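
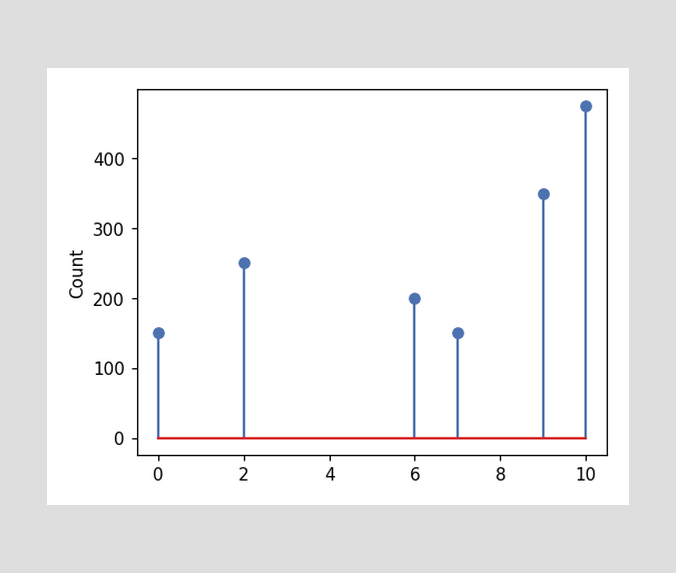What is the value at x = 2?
The stem at x=2 reaches 250.

250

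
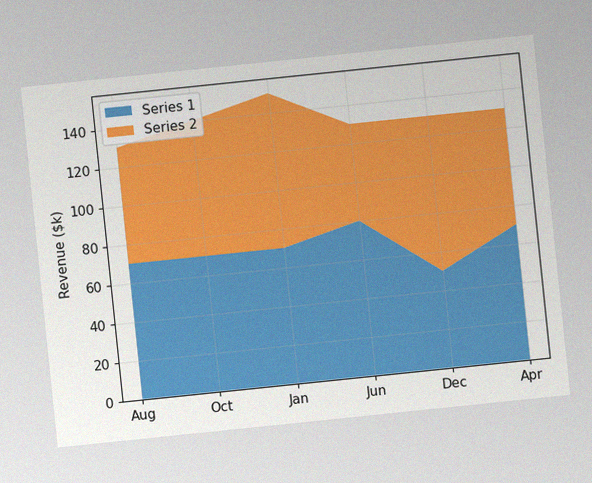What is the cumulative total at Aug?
The chart is tilted about 6° counter-clockwise, with some photo noise. The stacked total at Aug reaches $130k.

$130k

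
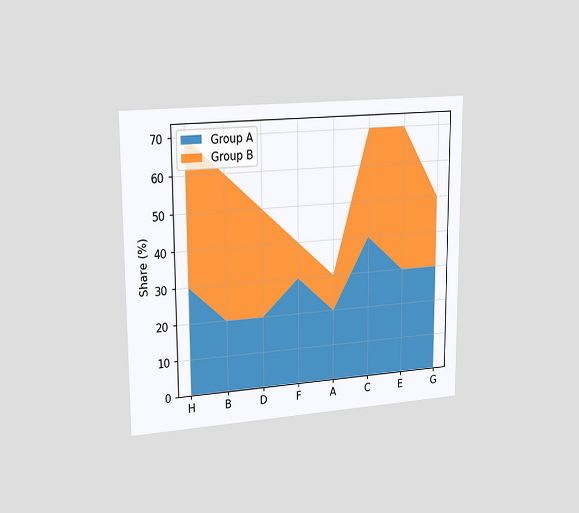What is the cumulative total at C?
The chart is viewed slightly from the left. The stacked total at C reaches 70%.

70%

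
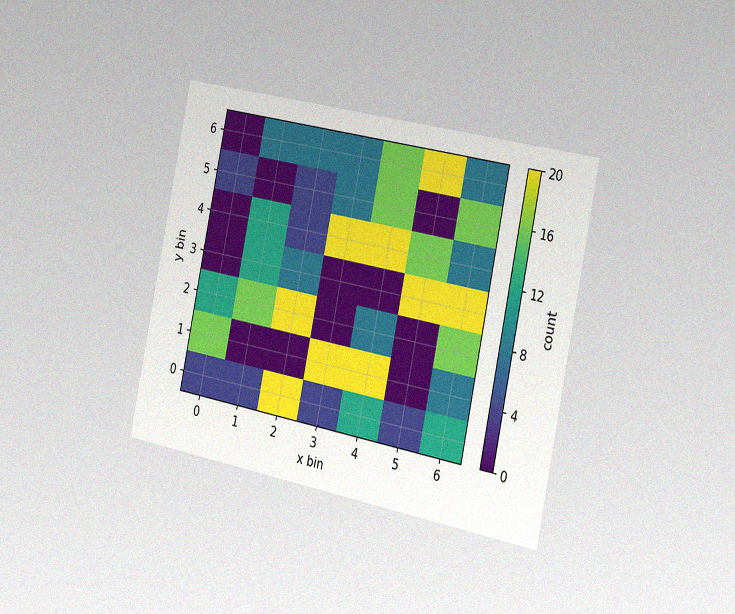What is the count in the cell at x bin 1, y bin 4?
12

The chart is tilted about 12° clockwise and viewed slightly from the right, with some photo noise. Matching the cell (1, 4) against the colorbar gives 12.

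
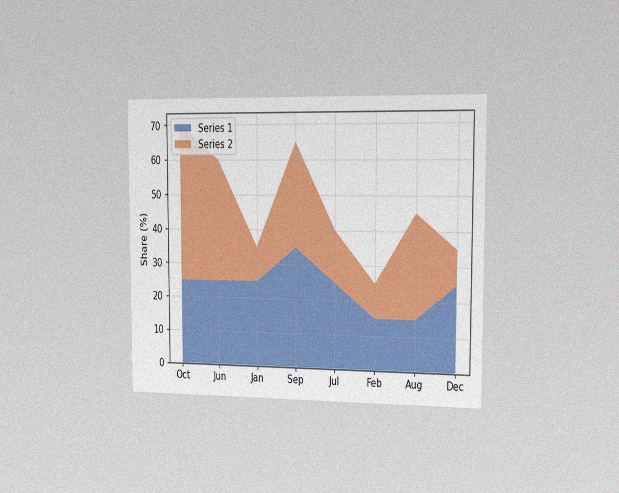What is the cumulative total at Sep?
65%

The chart is viewed slightly from the right, with some photo noise. The stacked total at Sep reaches 65%.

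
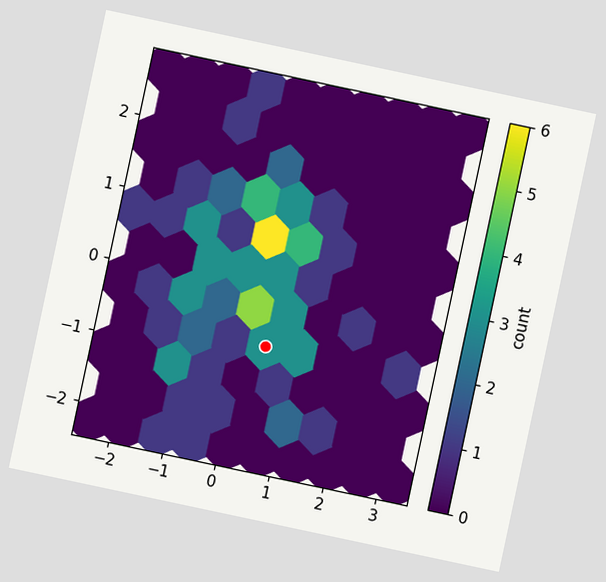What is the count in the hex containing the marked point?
The chart is tilted about 12° clockwise. The marked hex reads 3 on the colorbar.

3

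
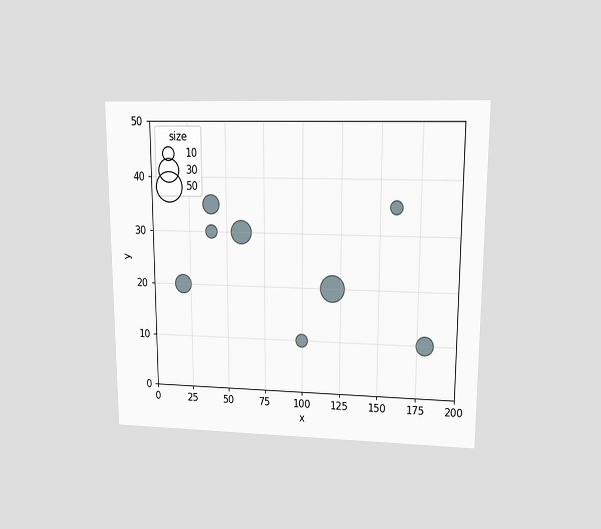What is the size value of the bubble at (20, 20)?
20

The chart is viewed at a slight angle. Matching the bubble at (20, 20) against the size legend gives 20.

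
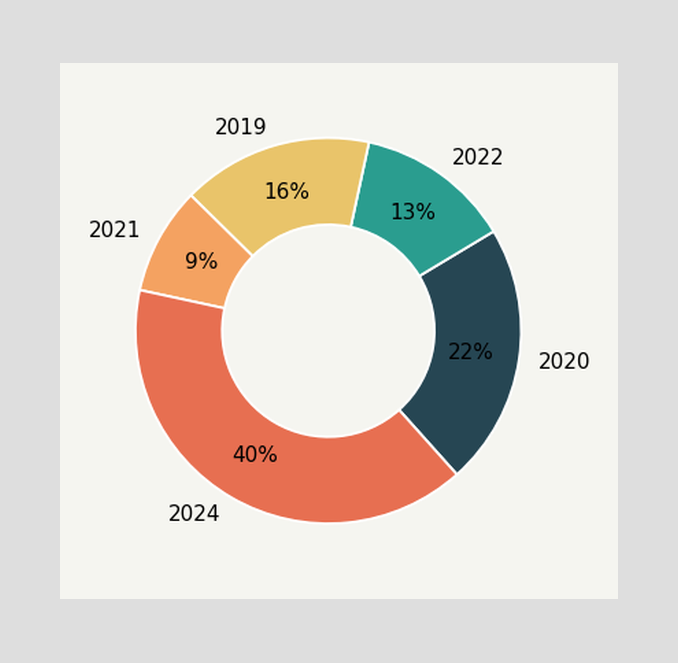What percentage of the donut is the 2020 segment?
The 2020 segment takes up 22% of the ring.

22%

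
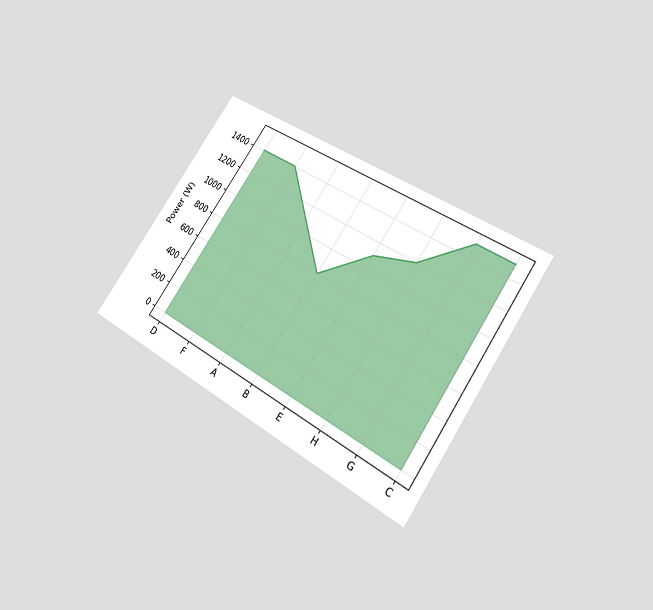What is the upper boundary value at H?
The chart is tilted about 34° clockwise and viewed at a slight angle. At H the upper boundary is at 1200W.

1200W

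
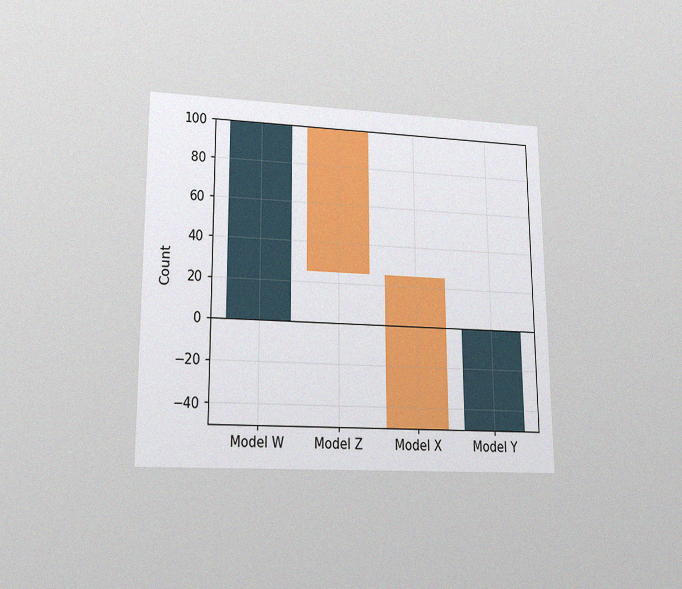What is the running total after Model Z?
The chart is viewed at a slight angle, with some photo noise. After Model Z the running total reaches 25.

25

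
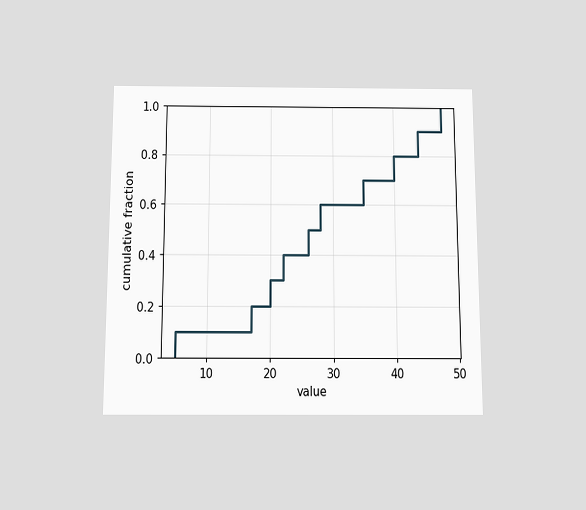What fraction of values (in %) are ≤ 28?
60%

The chart is viewed slightly from below. At x=28 the ECDF step is at 60%.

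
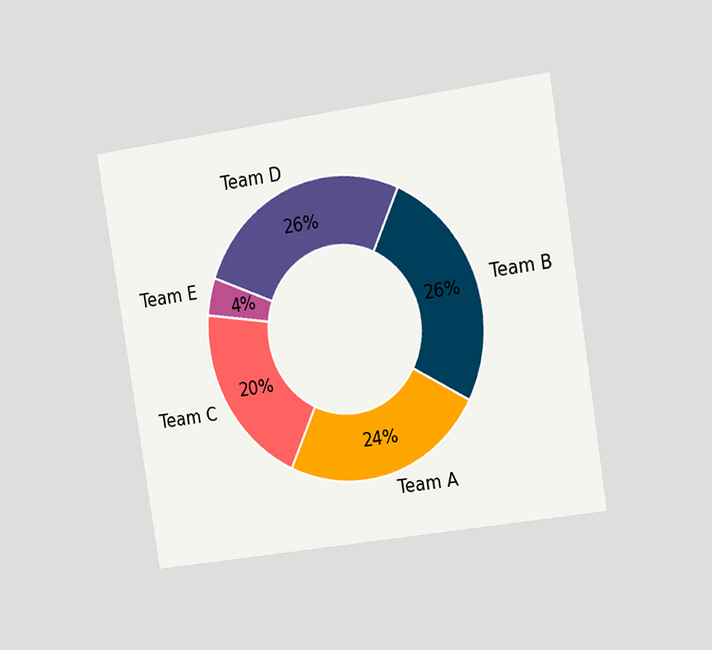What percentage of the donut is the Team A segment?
24%

The chart is tilted about 9° counter-clockwise and viewed slightly from the right. The Team A segment takes up 24% of the ring.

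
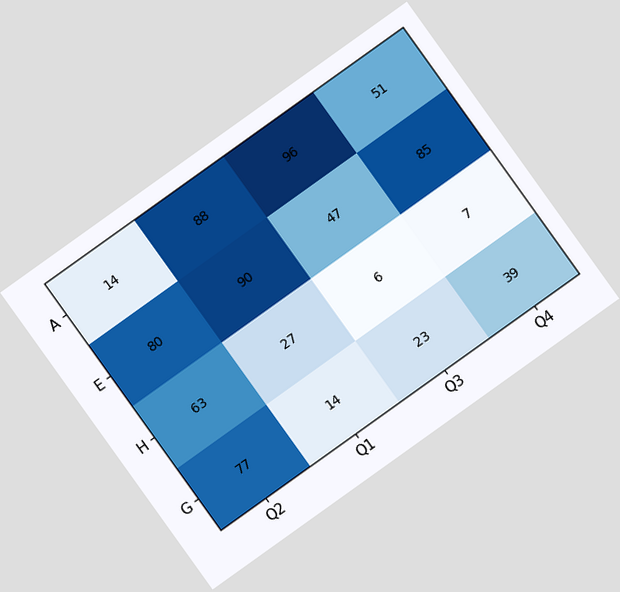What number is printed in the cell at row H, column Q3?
6

The chart is tilted about 36° counter-clockwise. The (H, Q3) cell reads 6.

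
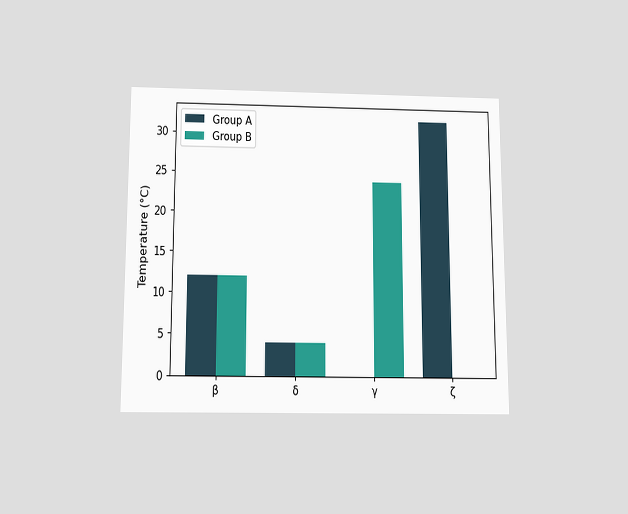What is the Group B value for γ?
The chart is viewed slightly from below. The Group B bar at γ reaches 24°C on the y-axis.

24°C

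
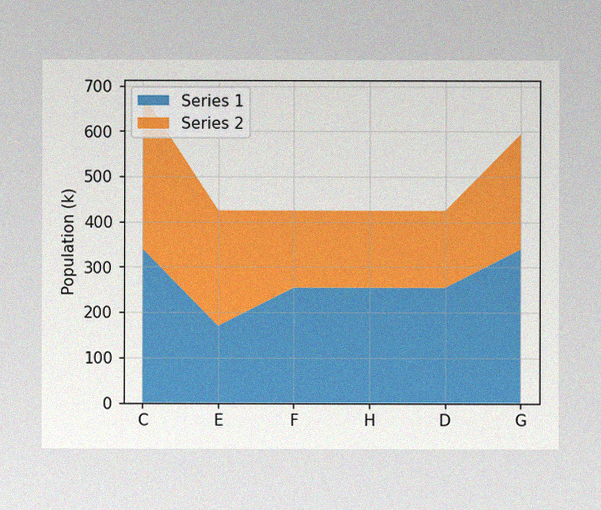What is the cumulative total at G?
The image has some photo noise and uneven lighting. The stacked total at G reaches 595k.

595k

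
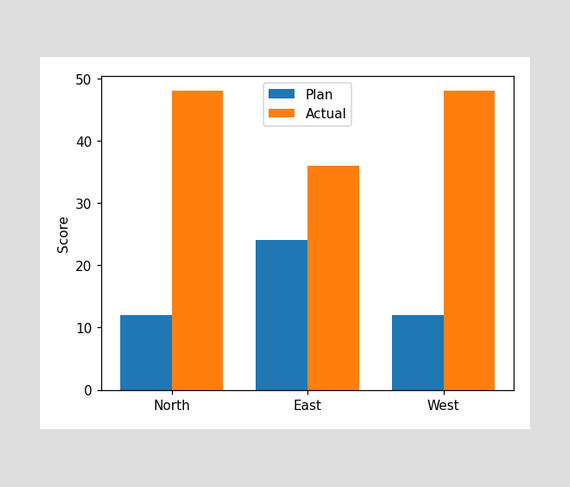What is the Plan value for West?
The Plan bar at West reaches 12 on the y-axis.

12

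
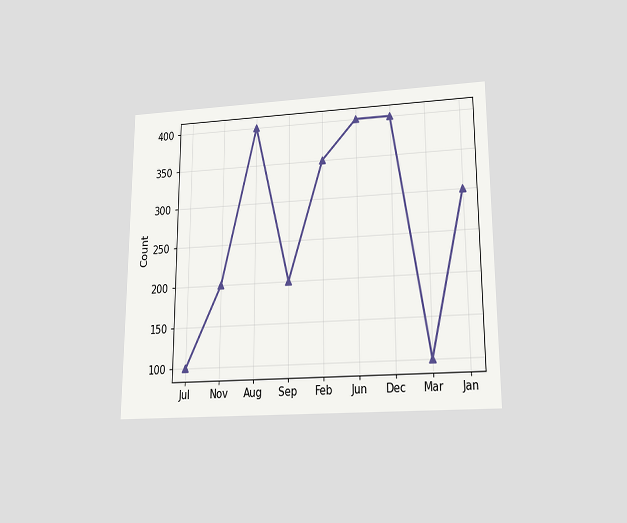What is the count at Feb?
350

The chart is viewed slightly from below. At Feb, the line is at 350.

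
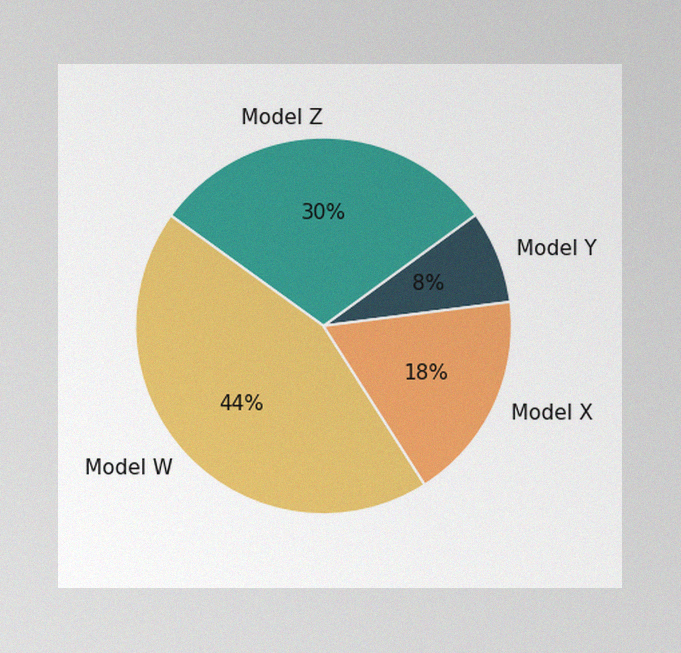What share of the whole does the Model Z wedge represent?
The image has some photo noise and uneven lighting. The Model Z slice takes up 30% of the pie.

30%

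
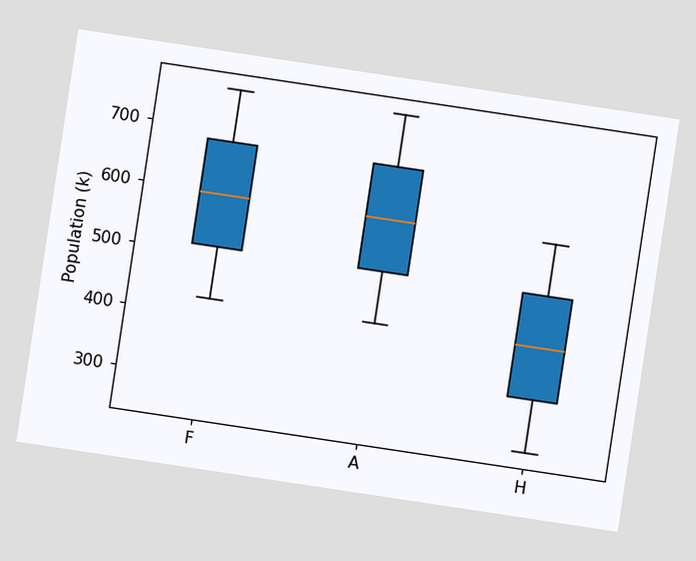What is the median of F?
The chart is tilted about 9° clockwise. The median line in the F box sits at 595k.

595k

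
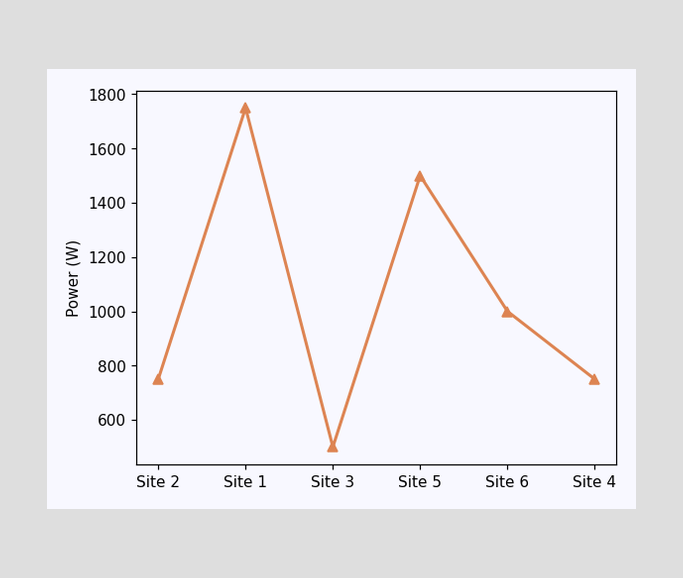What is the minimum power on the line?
The lowest point is at Site 3, and reading across to the y-axis gives 500W.

500W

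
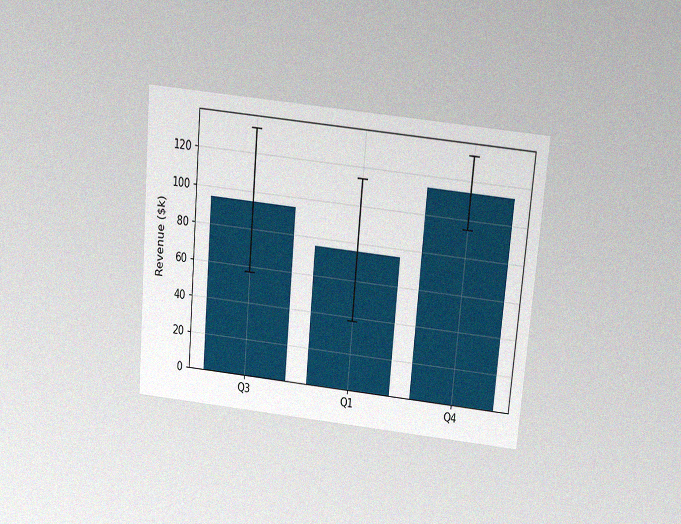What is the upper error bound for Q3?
$133k

The chart is tilted about 5° clockwise and viewed slightly from above, with some photo noise. The Q3 bar's upper whisker reaches $133k.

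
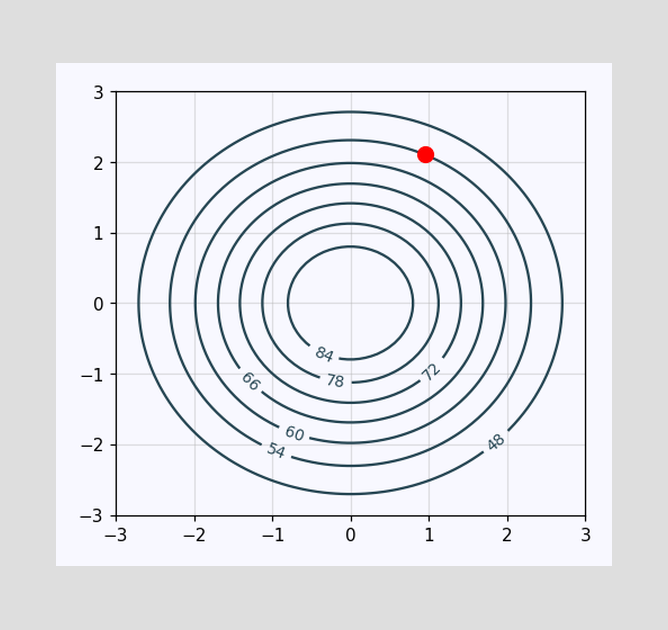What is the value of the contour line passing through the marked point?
54

The marked point sits on the contour labelled 54.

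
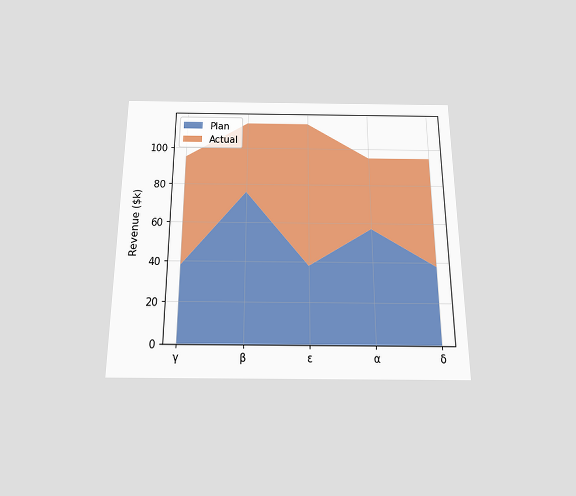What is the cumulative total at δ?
The chart is viewed slightly from below. The stacked total at δ reaches $95k.

$95k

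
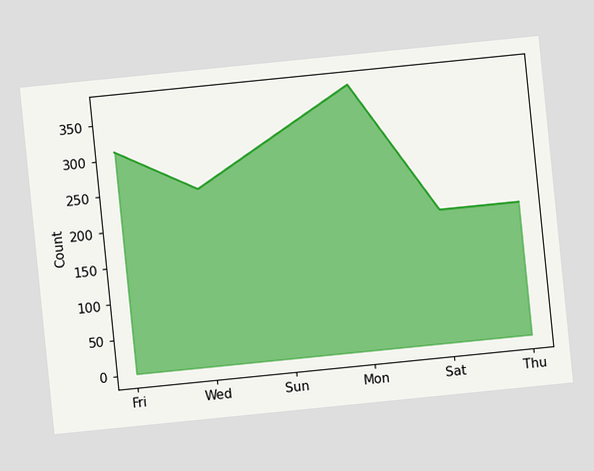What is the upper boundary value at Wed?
248

The chart is tilted about 6° counter-clockwise. At Wed the upper boundary is at 248.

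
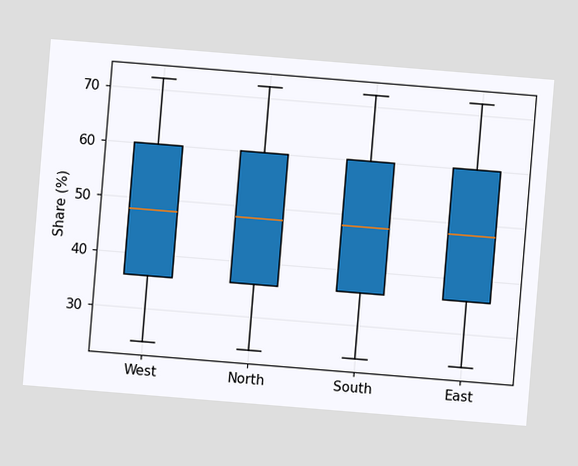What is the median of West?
48%

The chart is tilted about 5° clockwise. The median line in the West box sits at 48%.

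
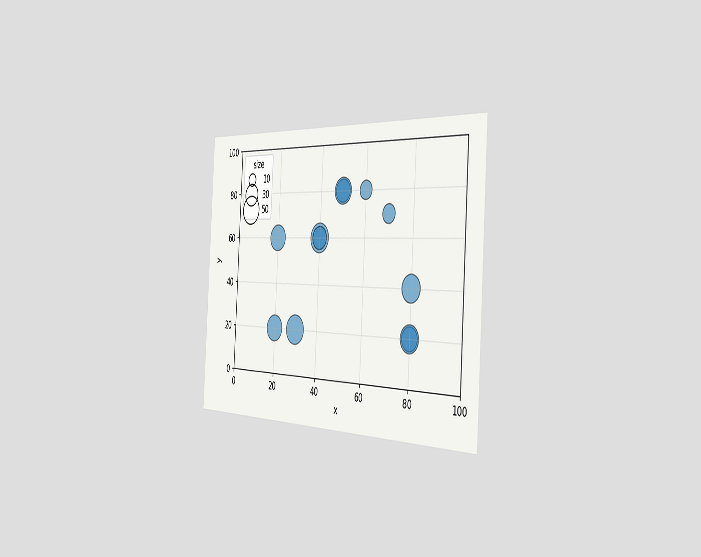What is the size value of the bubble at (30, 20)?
The chart is tilted about 4° clockwise and viewed slightly from the right. Matching the bubble at (30, 20) against the size legend gives 50.

50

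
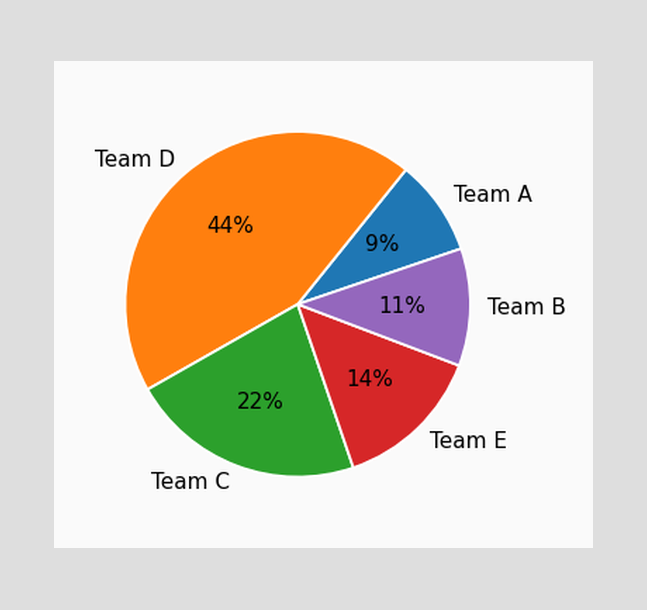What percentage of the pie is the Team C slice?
The Team C slice takes up 22% of the pie.

22%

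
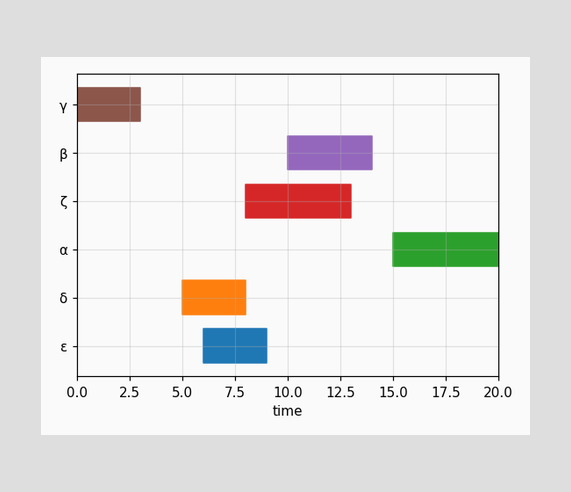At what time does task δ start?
The δ bar begins at t=5.

5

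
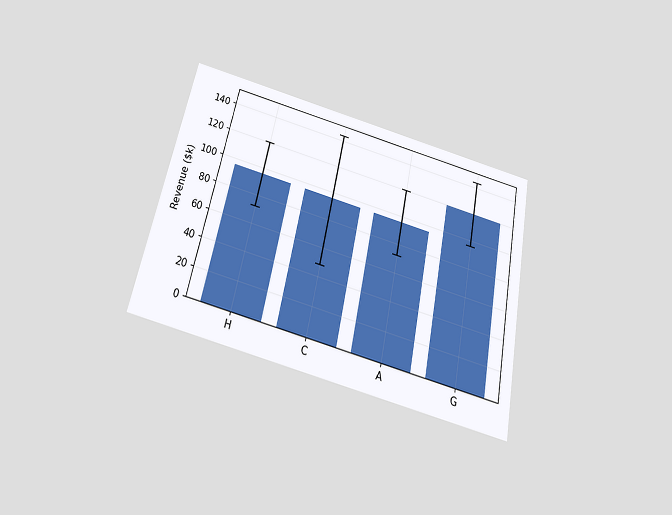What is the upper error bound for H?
$120k

The chart is tilted about 12° clockwise and viewed slightly from below. The H bar's upper whisker reaches $120k.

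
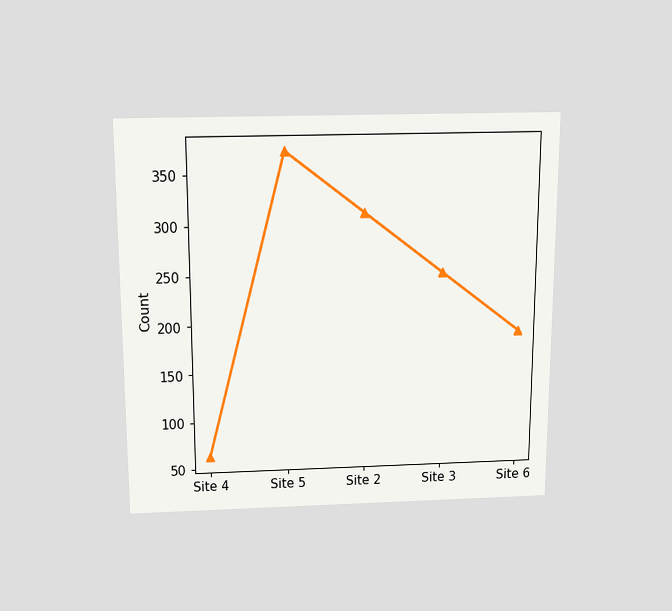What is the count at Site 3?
248

The chart is viewed slightly from above. At Site 3, the line is at 248.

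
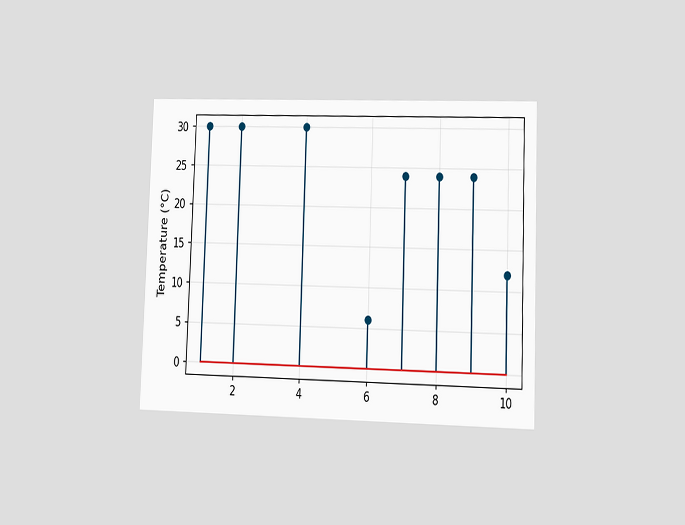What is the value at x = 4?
30°C

The chart is tilted about 2° clockwise and viewed at a slight angle. The stem at x=4 reaches 30°C.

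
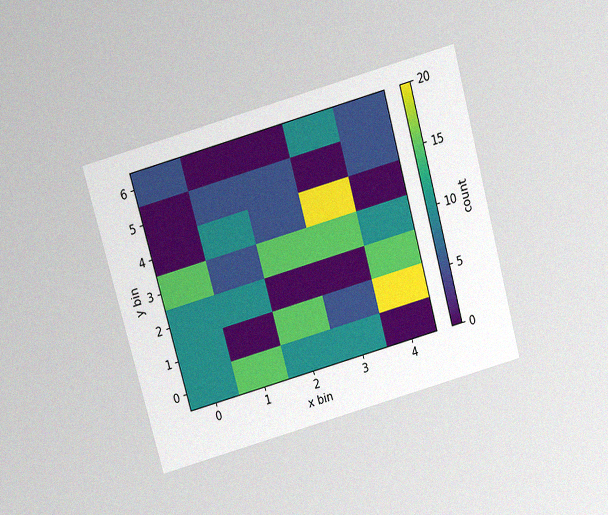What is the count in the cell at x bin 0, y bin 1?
The chart is tilted about 15° counter-clockwise and viewed slightly from above, with some photo noise. Matching the cell (0, 1) against the colorbar gives 10.

10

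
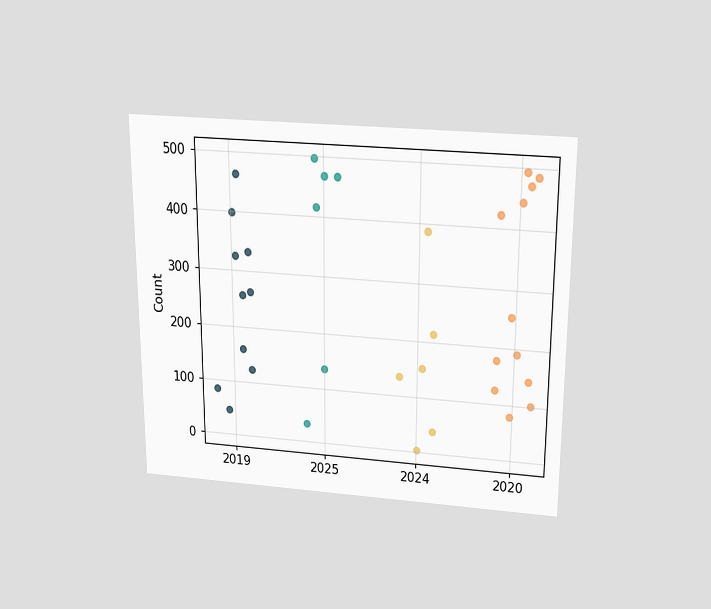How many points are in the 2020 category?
12

The chart is viewed slightly from above. Counting the markers in the 2020 column gives 12.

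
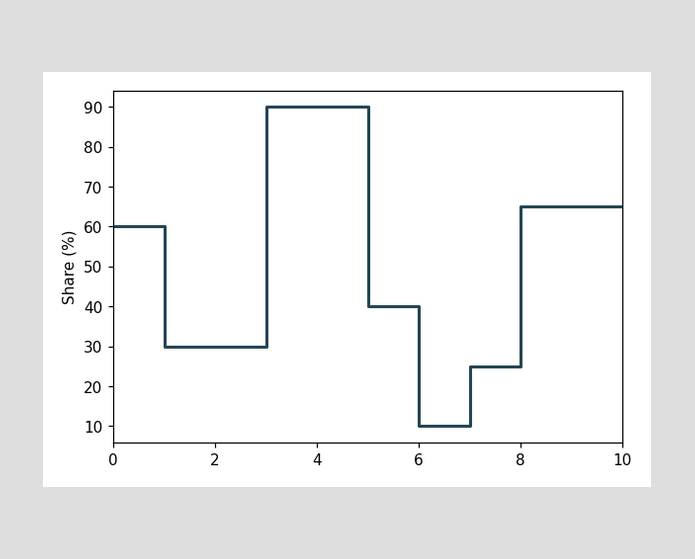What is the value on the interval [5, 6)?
On [5, 6) the step sits at 40%.

40%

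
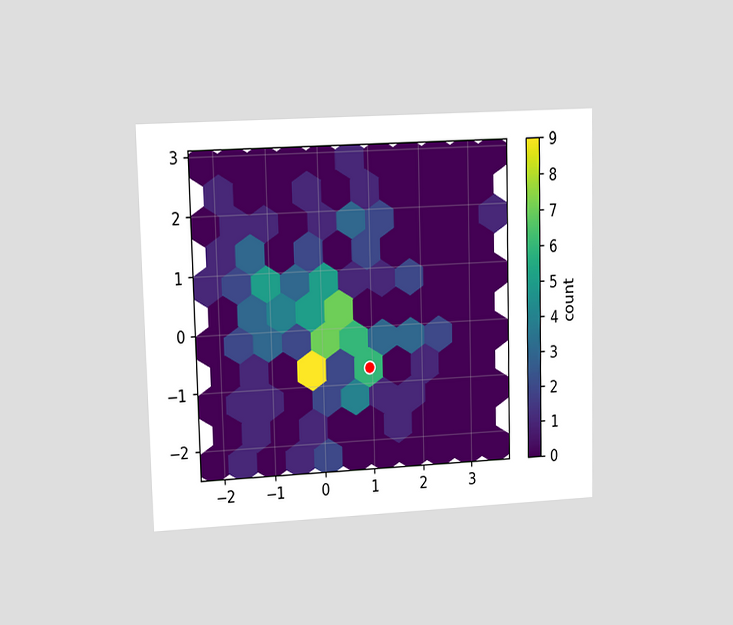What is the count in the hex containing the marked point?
6

The chart is viewed at a slight angle. The marked hex reads 6 on the colorbar.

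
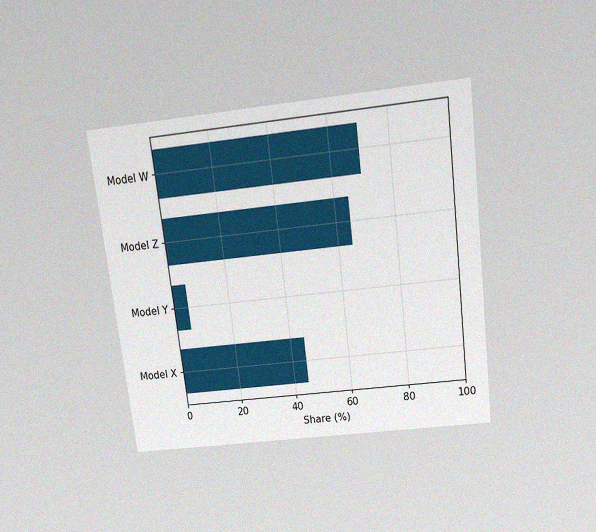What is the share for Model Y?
The chart is tilted about 7° counter-clockwise and viewed slightly from above, with some photo noise. Reading along the chart's x-axis, the Model Y bar reaches 5%.

5%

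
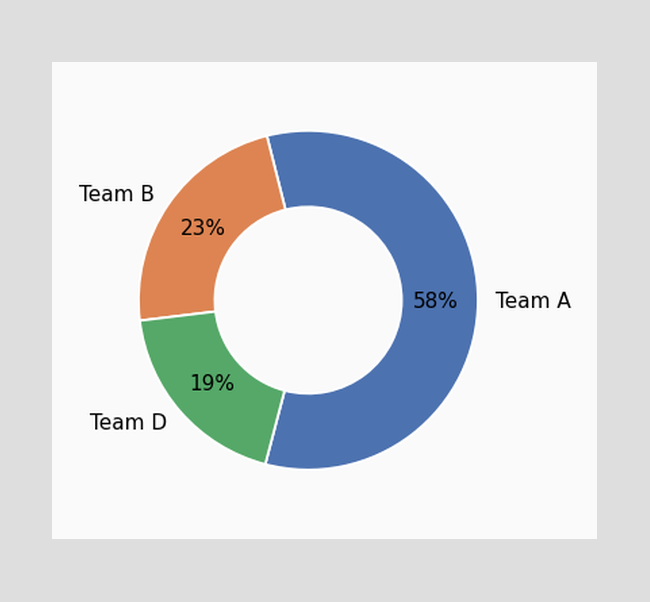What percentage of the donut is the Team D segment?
The Team D segment takes up 19% of the ring.

19%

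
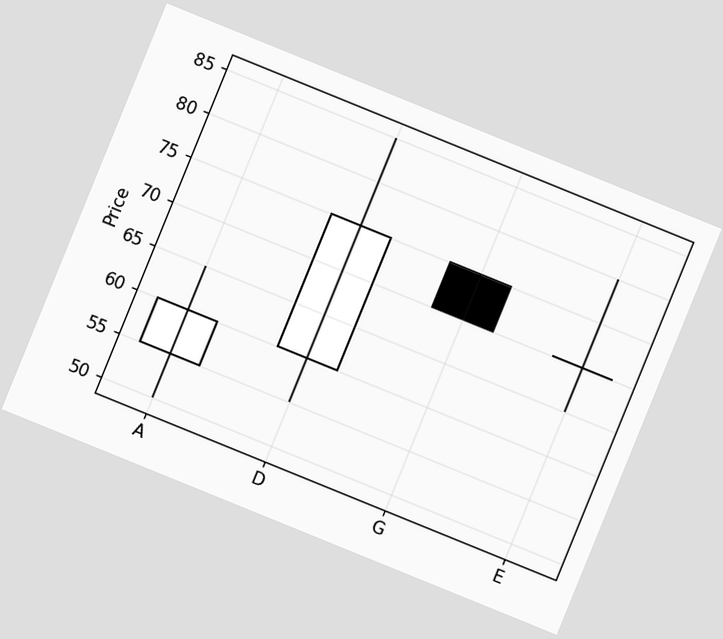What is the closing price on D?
75

The chart is tilted about 22° clockwise. The D candle closes at 75.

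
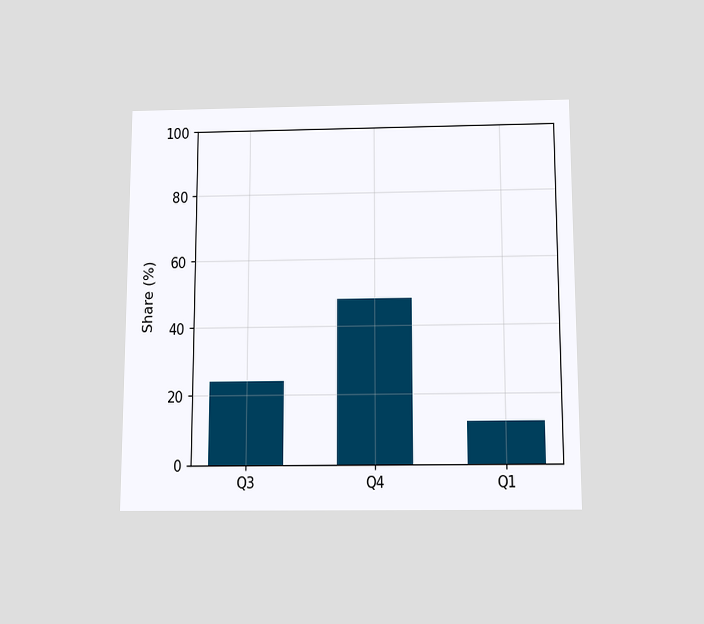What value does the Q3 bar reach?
24%

The chart is viewed slightly from below. Reading along the chart's y-axis, the Q3 bar reaches 24%.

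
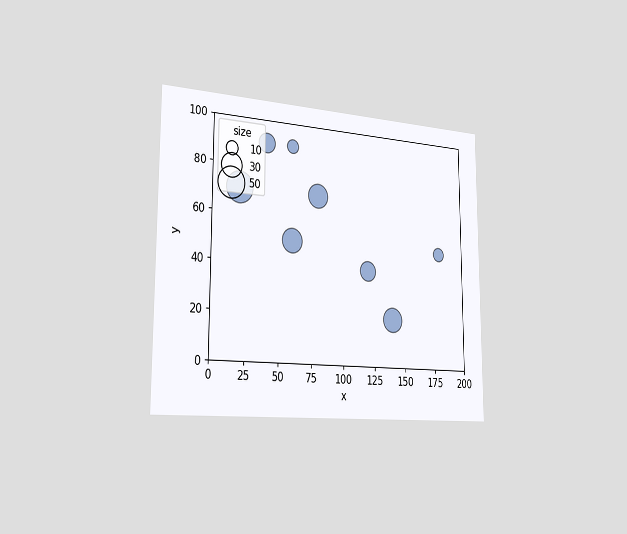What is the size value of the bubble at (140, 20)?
The chart is viewed slightly from the left. Matching the bubble at (140, 20) against the size legend gives 30.

30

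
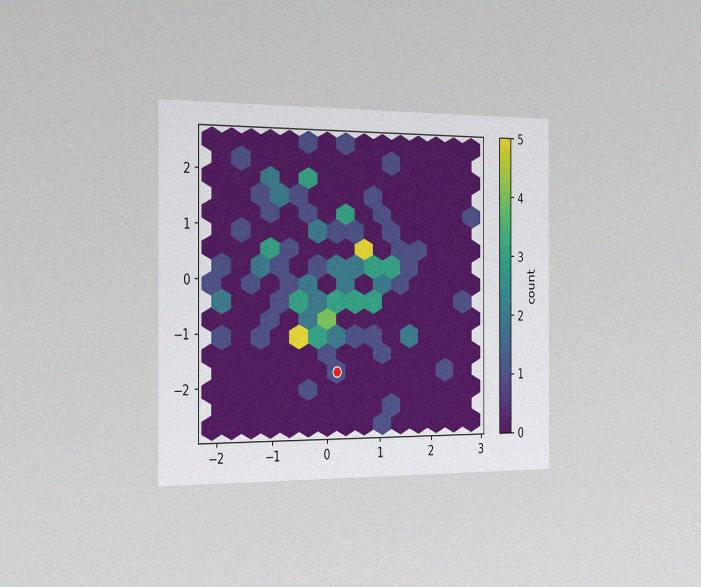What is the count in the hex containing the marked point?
1

The chart is viewed slightly from the left, with some photo noise. The marked hex reads 1 on the colorbar.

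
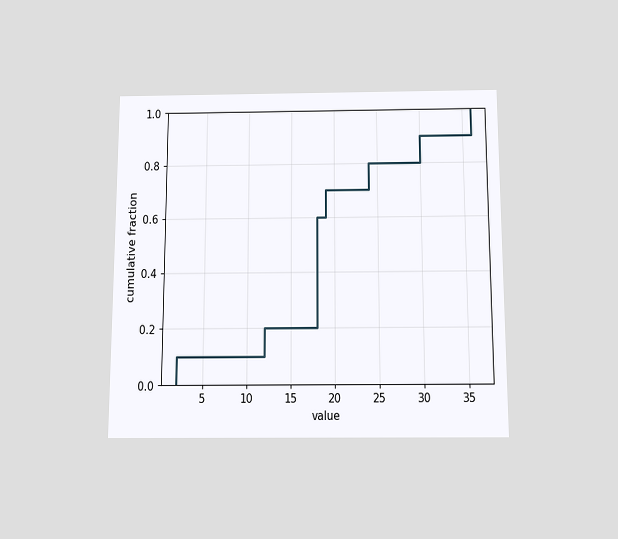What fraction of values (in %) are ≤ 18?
60%

The chart is viewed slightly from below. At x=18 the ECDF step is at 60%.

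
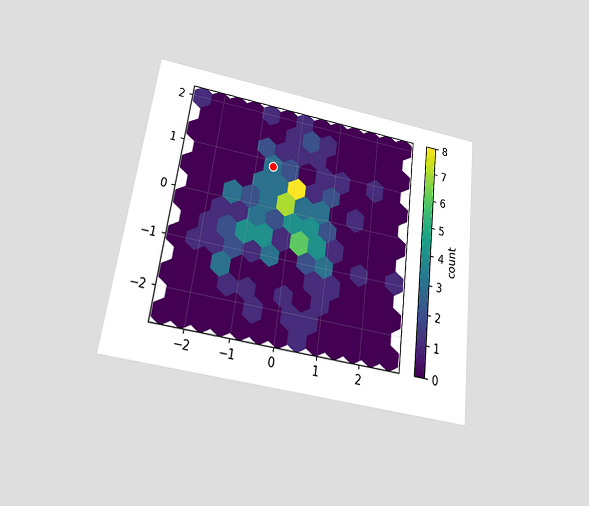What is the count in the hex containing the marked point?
The chart is tilted about 7° clockwise and viewed slightly from below. The marked hex reads 3 on the colorbar.

3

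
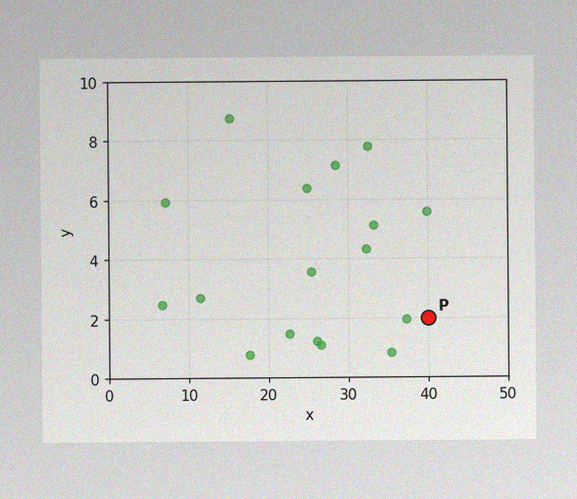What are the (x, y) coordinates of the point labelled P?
(40, 2)

The image has some photo noise and uneven lighting. Following the gridlines from P to each axis, P sits at (40, 2).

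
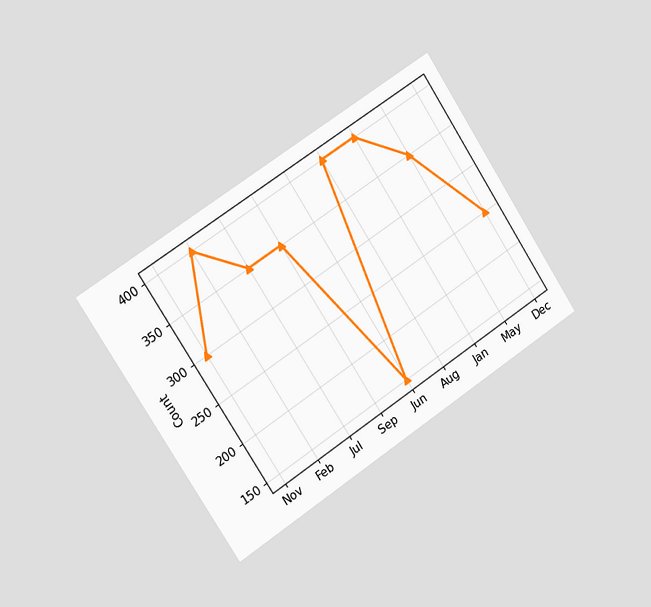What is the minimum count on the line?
150

The chart is tilted about 33° counter-clockwise and viewed slightly from the left. The lowest point is at Jun, and reading across to the y-axis gives 150.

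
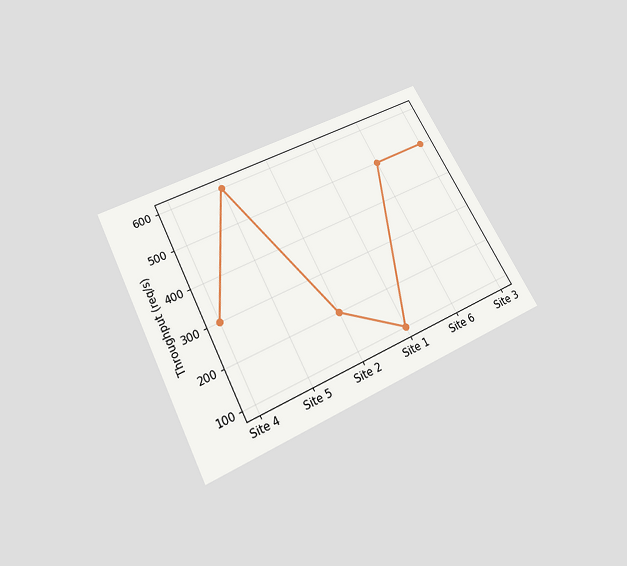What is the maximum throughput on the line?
The chart is tilted about 27° counter-clockwise and viewed slightly from below. The highest point is at Site 5, and reading across to the y-axis gives 600req/s.

600req/s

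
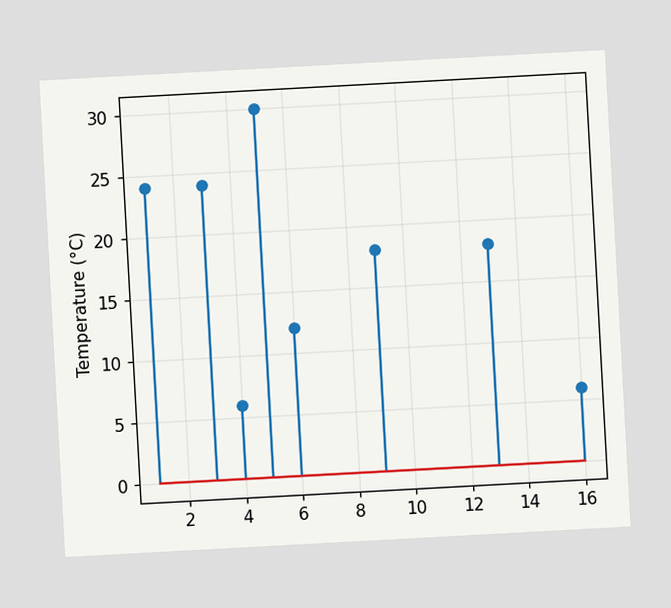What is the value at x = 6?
The chart is tilted about 3° counter-clockwise. The stem at x=6 reaches 12°C.

12°C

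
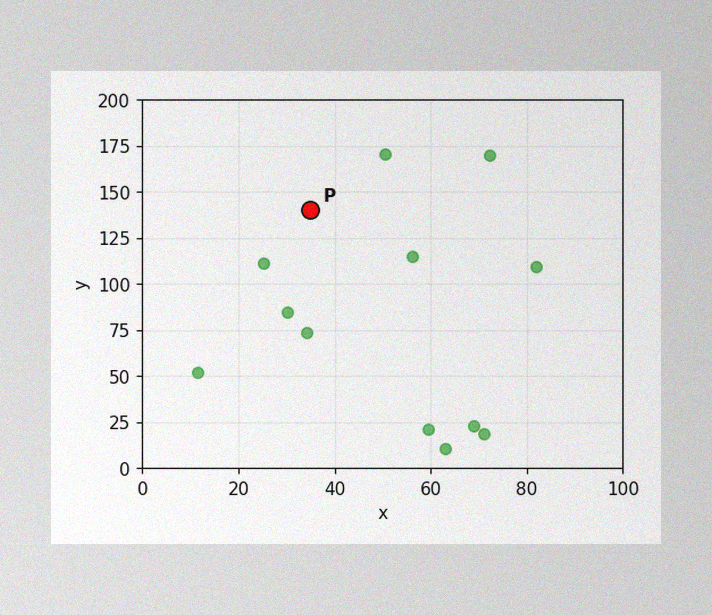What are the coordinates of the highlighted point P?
The image has some photo noise and uneven lighting. Following the gridlines from P to each axis, P sits at (35, 140).

(35, 140)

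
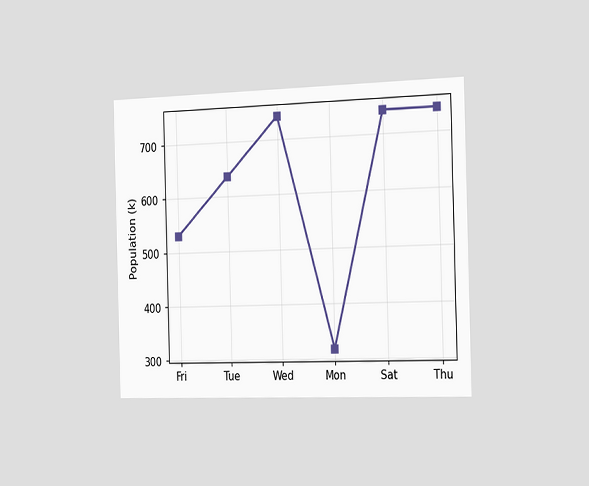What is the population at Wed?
742k

The chart is viewed slightly from the right. At Wed, the line is at 742k.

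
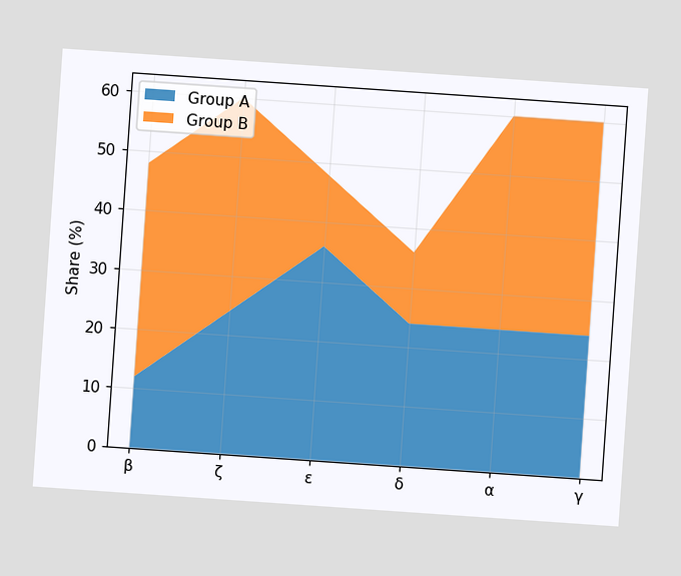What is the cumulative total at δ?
36%

The chart is tilted about 4° clockwise. The stacked total at δ reaches 36%.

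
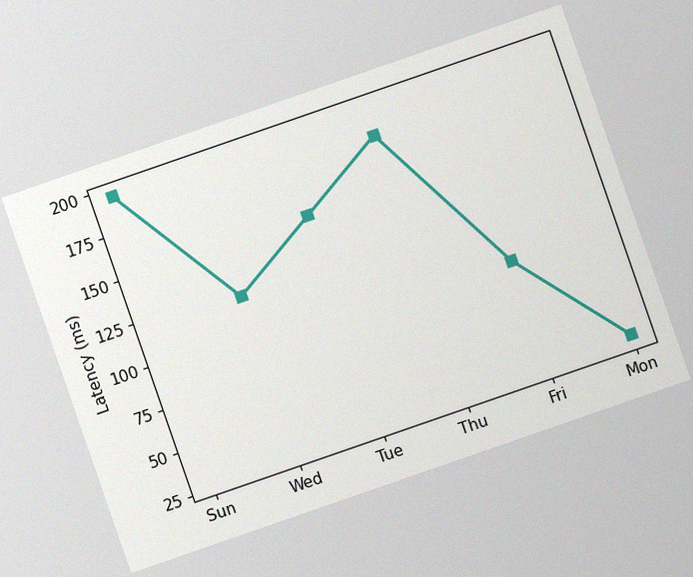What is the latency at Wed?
The chart is tilted about 19° counter-clockwise, with some photo noise. At Wed, the line is at 120ms.

120ms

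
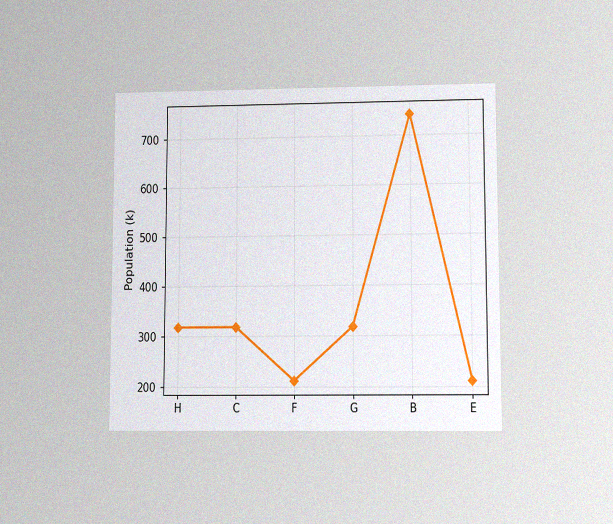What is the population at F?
The chart is viewed at a slight angle, with some photo noise. At F, the line is at 212k.

212k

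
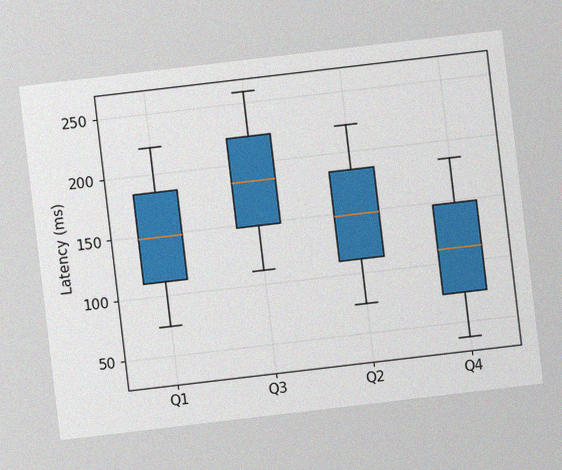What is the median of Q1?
148ms

The chart is tilted about 7° counter-clockwise, with some photo noise. The median line in the Q1 box sits at 148ms.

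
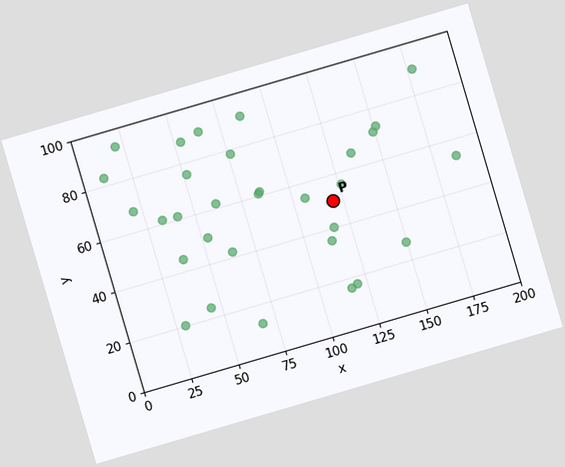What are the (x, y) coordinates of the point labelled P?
The chart is tilted about 16° counter-clockwise. Following the gridlines from P to each axis, P sits at (120, 50).

(120, 50)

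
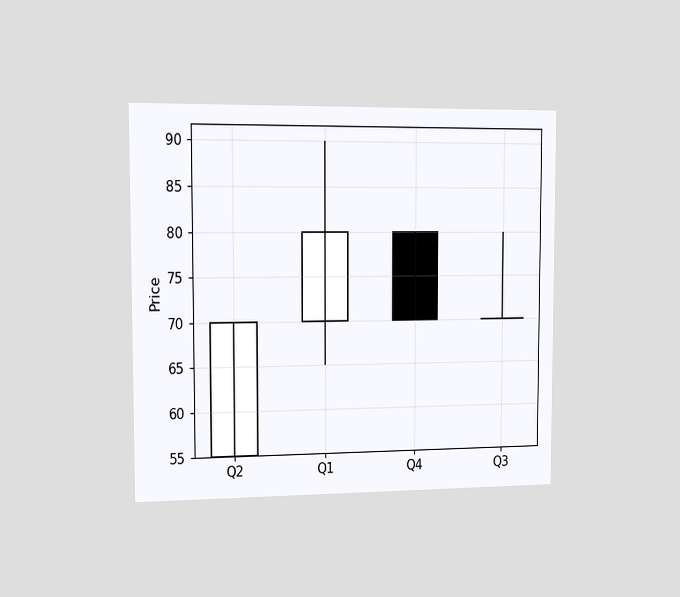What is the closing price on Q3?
70

The chart is viewed slightly from the left. The Q3 candle closes at 70.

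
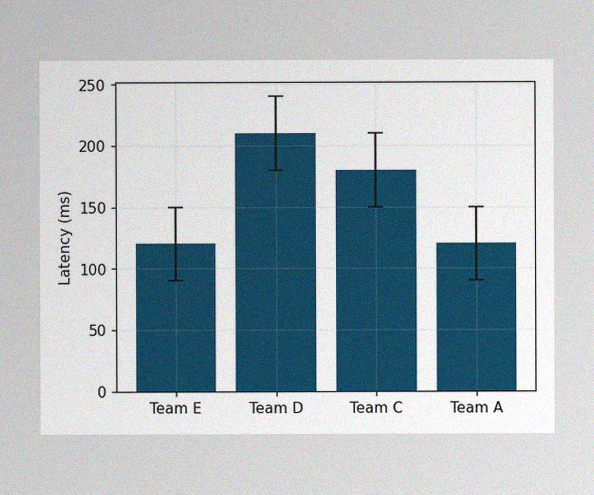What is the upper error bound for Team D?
The image has some photo noise and uneven lighting. The Team D bar's upper whisker reaches 240ms.

240ms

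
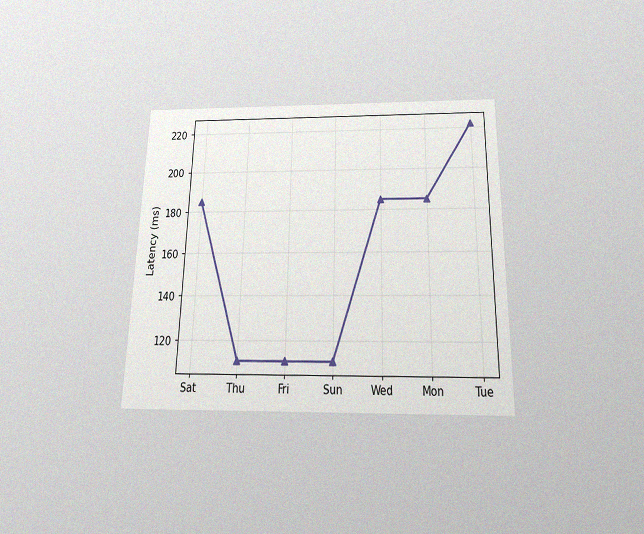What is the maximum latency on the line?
222ms

The chart is viewed slightly from below, with some photo noise. The highest point is at Tue, and reading across to the y-axis gives 222ms.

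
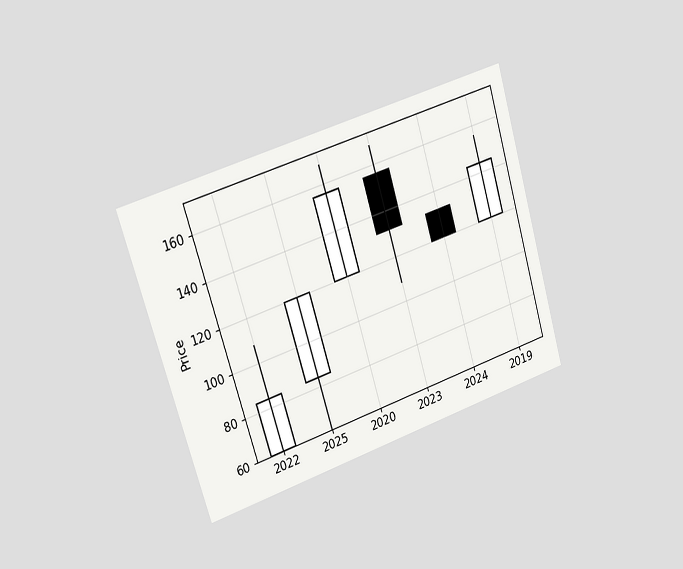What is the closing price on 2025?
The chart is tilted about 17° counter-clockwise and viewed slightly from the left. The 2025 candle closes at 120.

120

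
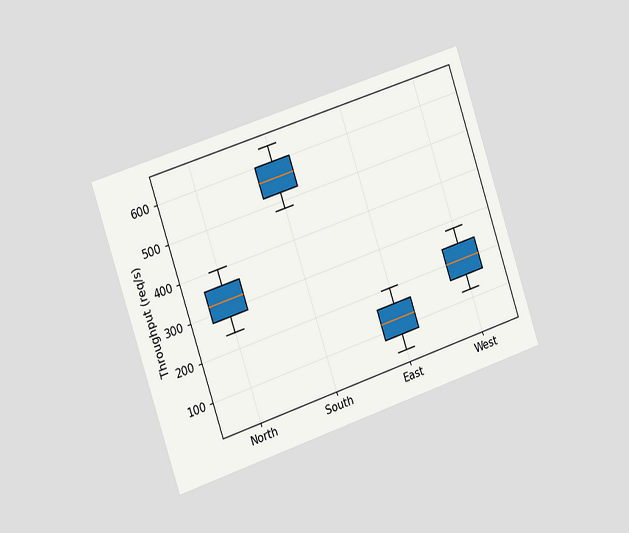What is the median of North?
The chart is tilted about 18° counter-clockwise and viewed slightly from the left. The median line in the North box sits at 320req/s.

320req/s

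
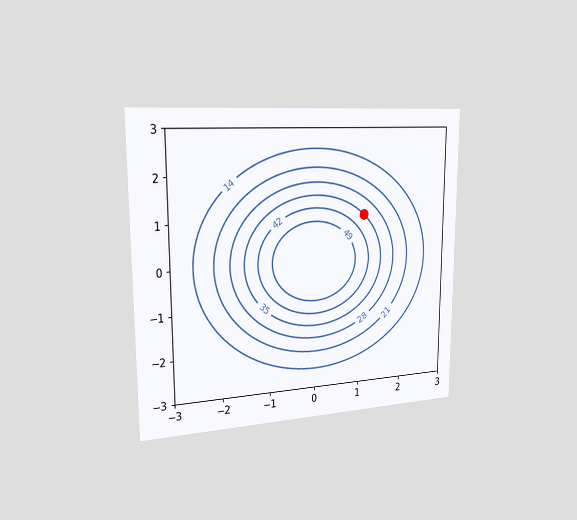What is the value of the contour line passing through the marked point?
35

The chart is viewed slightly from the left. The marked point sits on the contour labelled 35.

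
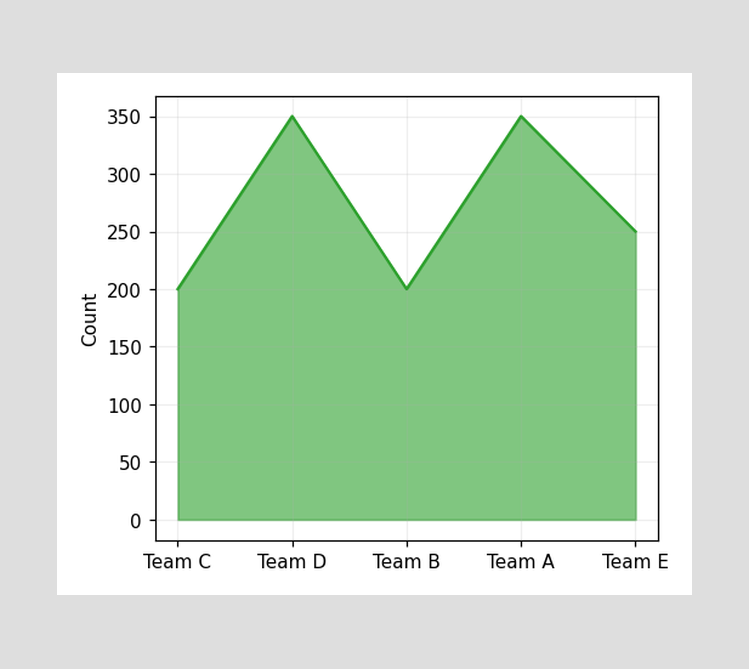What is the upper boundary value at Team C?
At Team C the upper boundary is at 200.

200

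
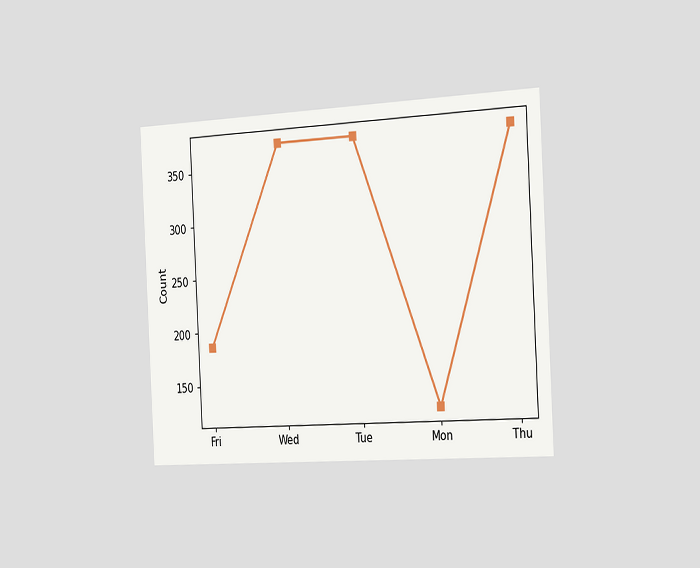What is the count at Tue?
The chart is tilted about 3° counter-clockwise and viewed slightly from the right. At Tue, the line is at 372.

372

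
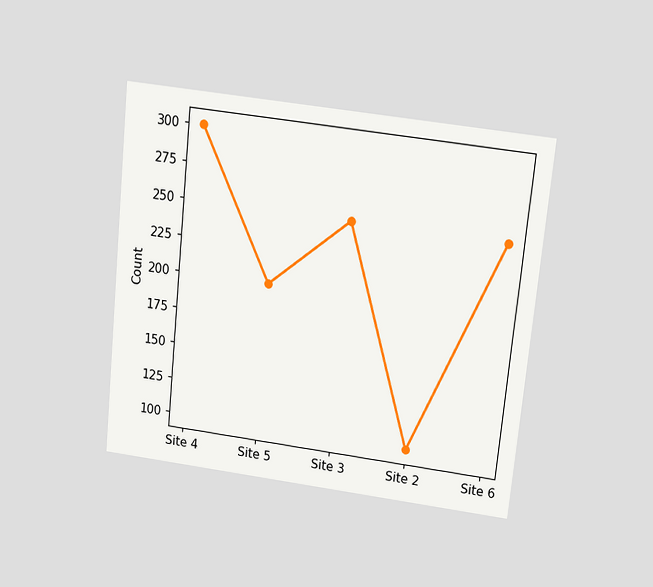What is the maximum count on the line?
The chart is tilted about 6° clockwise and viewed slightly from above. The highest point is at Site 4, and reading across to the y-axis gives 300.

300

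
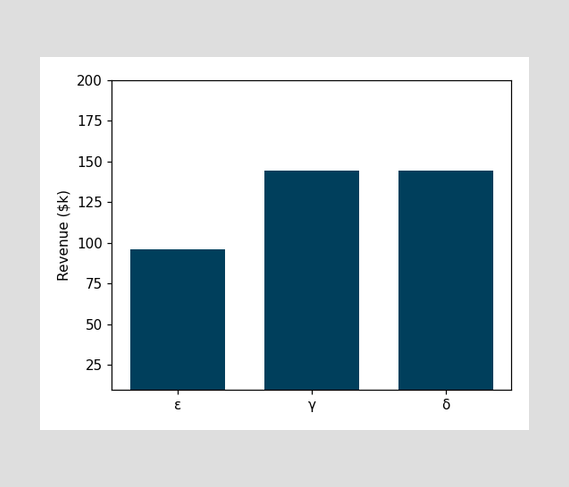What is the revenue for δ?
Reading along the chart's y-axis, the δ bar reaches $144k.

$144k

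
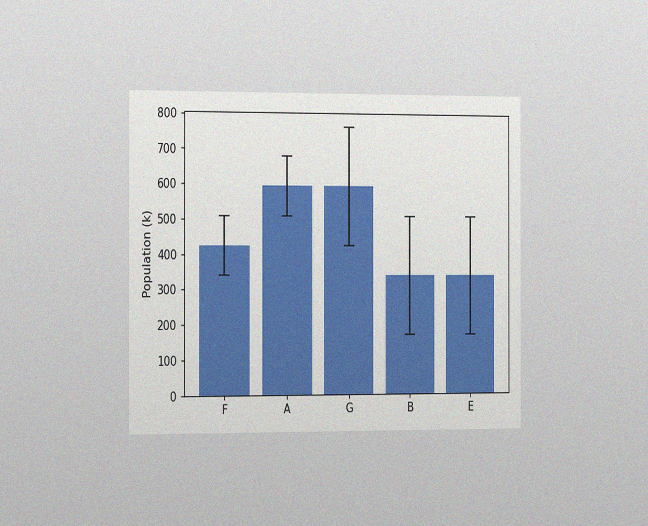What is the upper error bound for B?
The chart is viewed slightly from the left, with some photo noise. The B bar's upper whisker reaches 510k.

510k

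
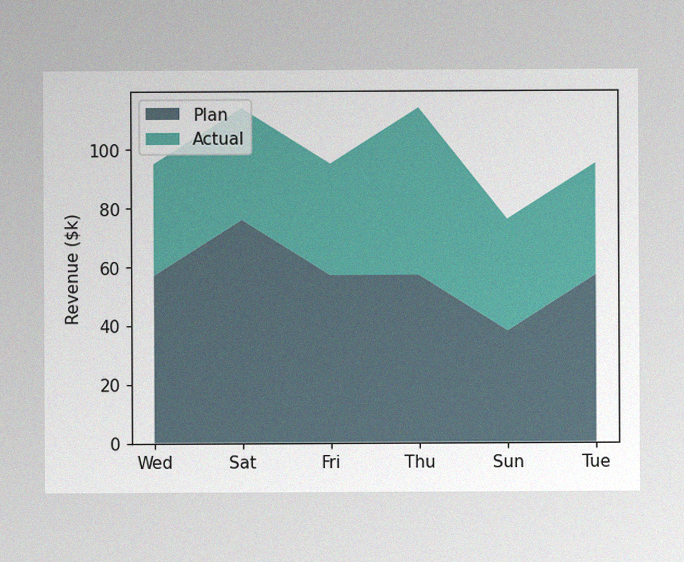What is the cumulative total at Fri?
$95k

The image has some photo noise and uneven lighting. The stacked total at Fri reaches $95k.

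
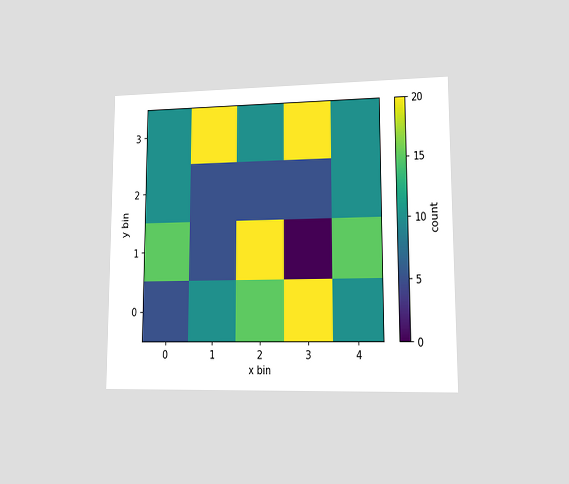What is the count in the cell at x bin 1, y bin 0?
The chart is viewed at a slight angle. Matching the cell (1, 0) against the colorbar gives 10.

10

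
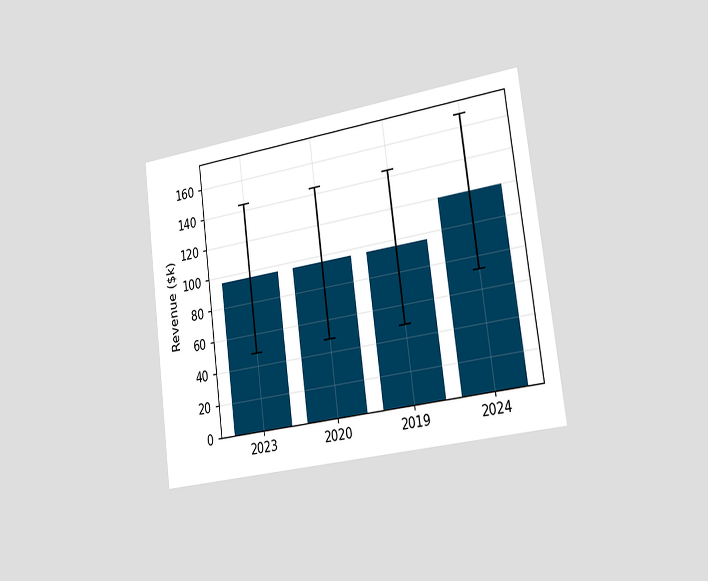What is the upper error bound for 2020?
$144k

The chart is tilted about 7° counter-clockwise and viewed slightly from the right. The 2020 bar's upper whisker reaches $144k.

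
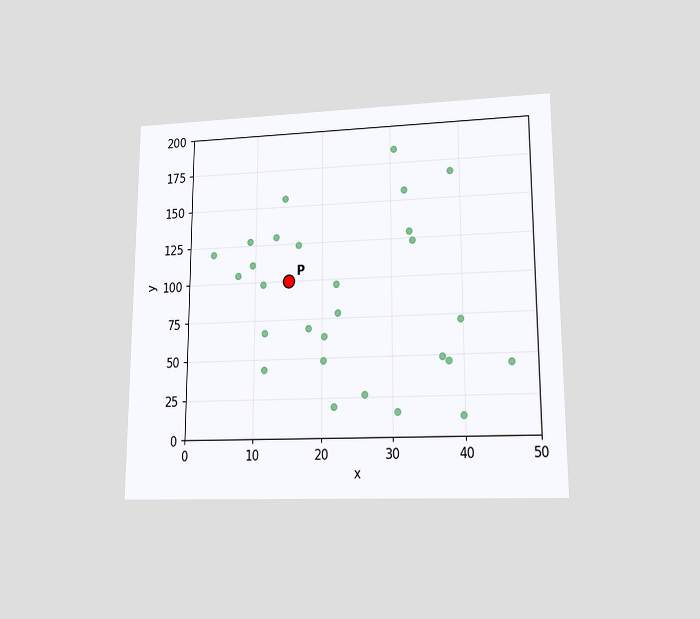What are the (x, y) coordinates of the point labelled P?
(15, 100)

The chart is viewed at a slight angle. Following the gridlines from P to each axis, P sits at (15, 100).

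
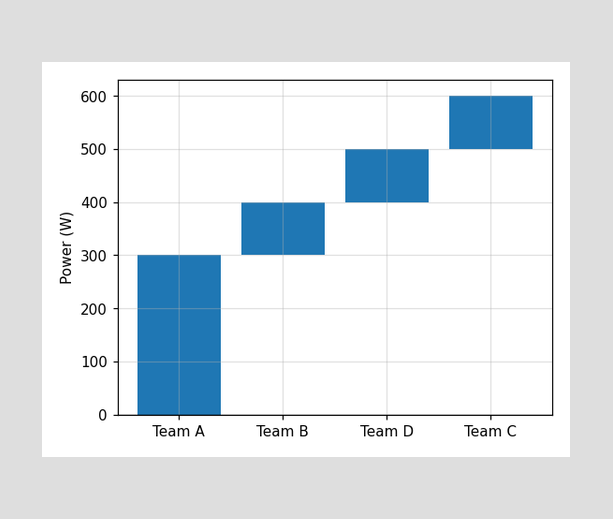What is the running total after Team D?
500W

After Team D the running total reaches 500W.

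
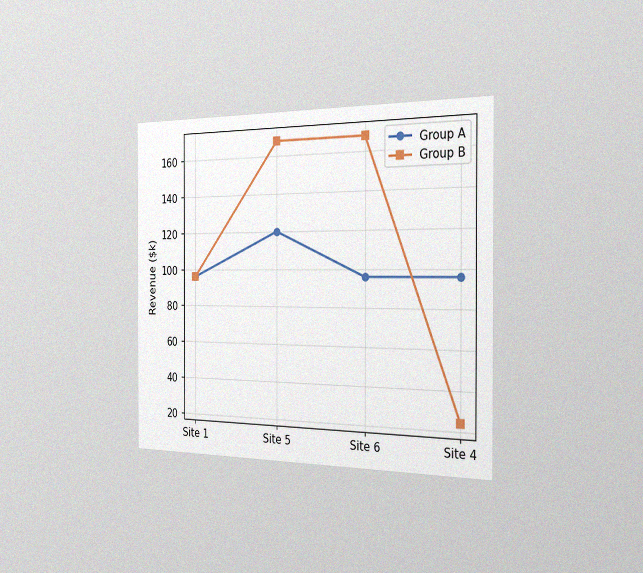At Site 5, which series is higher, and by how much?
Group B, by $48k

The chart is viewed slightly from the right, with some photo noise. At Site 5, Group B sits above the other line by $48k.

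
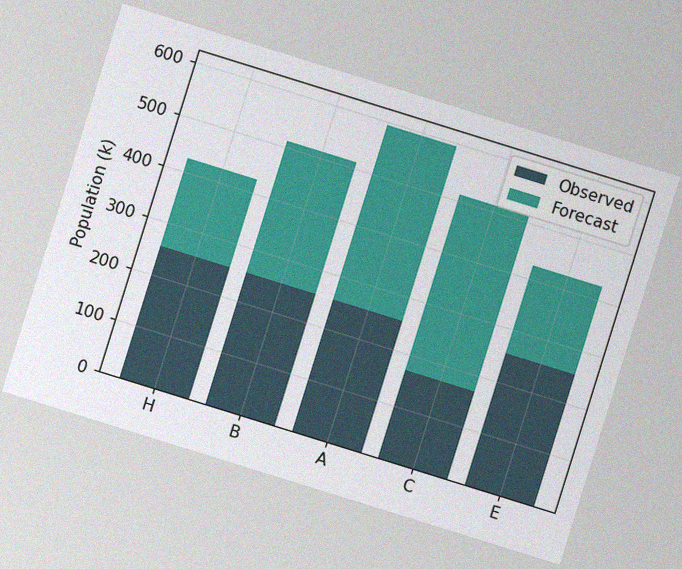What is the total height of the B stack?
510k

The chart is tilted about 17° clockwise, with some photo noise. The B stack's top reaches 510k on the y-axis.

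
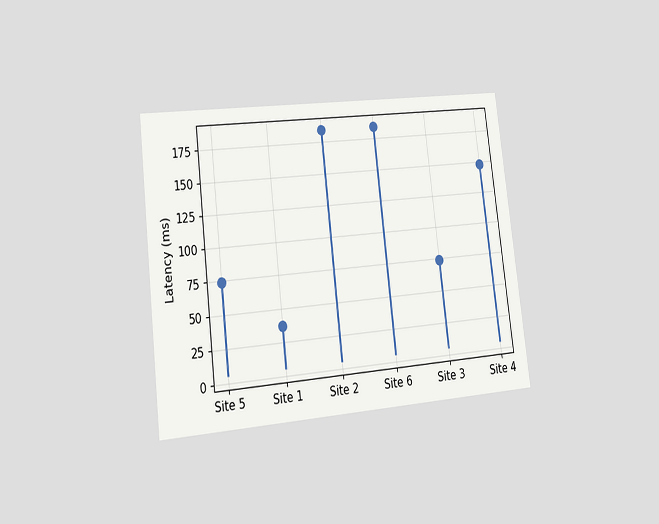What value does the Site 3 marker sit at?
74ms

The chart is tilted about 7° counter-clockwise and viewed slightly from the left. The Site 3 marker sits at 74ms.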